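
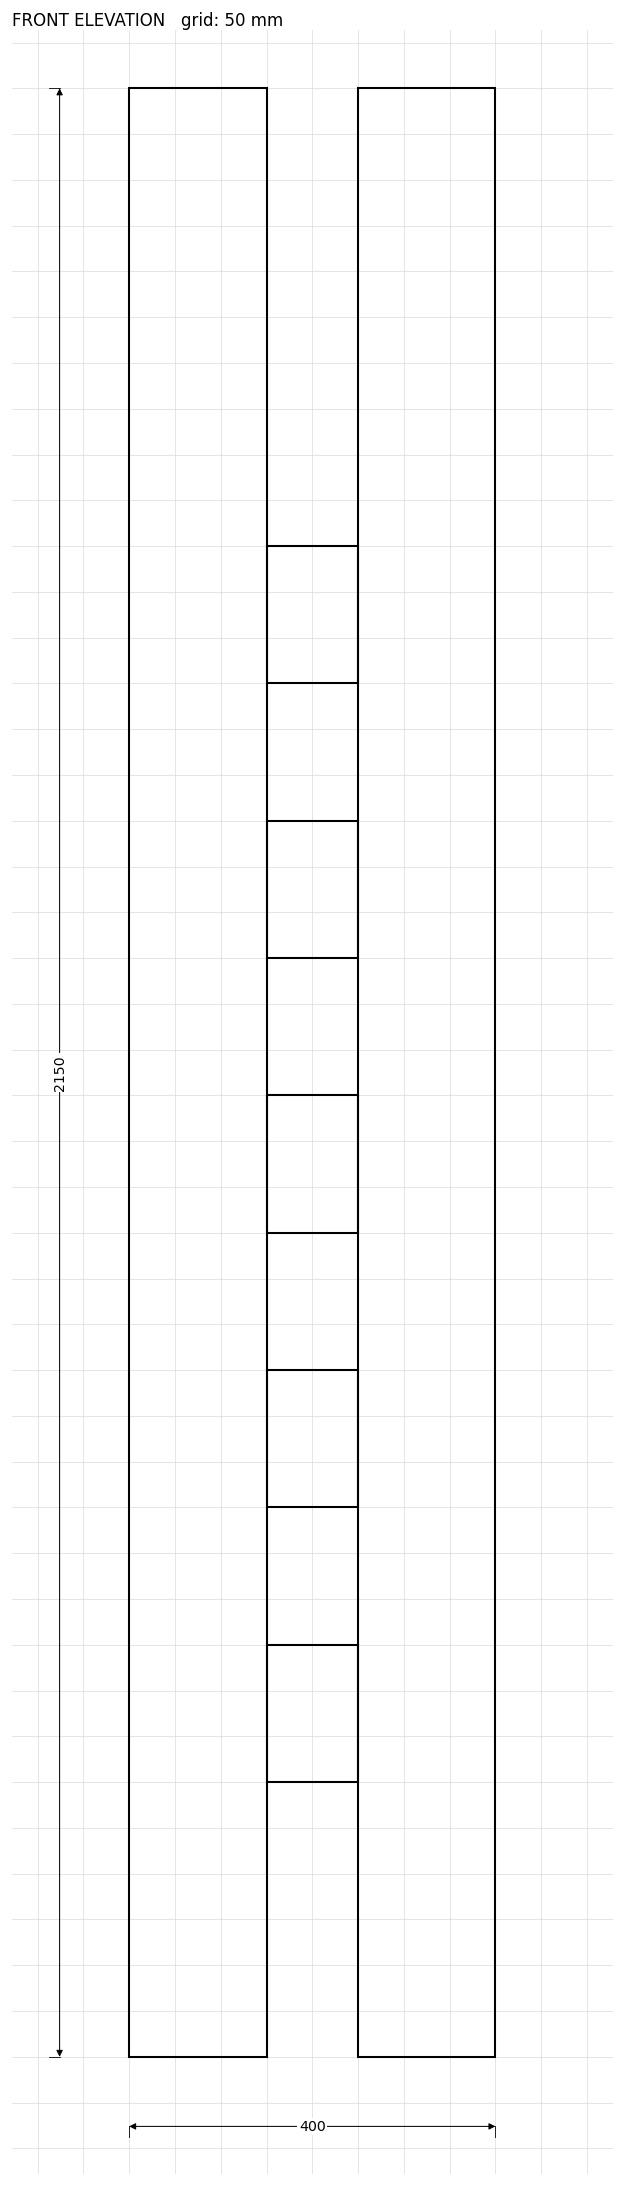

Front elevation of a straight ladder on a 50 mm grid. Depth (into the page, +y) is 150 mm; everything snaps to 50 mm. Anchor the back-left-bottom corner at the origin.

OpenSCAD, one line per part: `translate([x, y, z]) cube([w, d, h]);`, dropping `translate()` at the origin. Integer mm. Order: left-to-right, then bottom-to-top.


cube([150, 150, 2150]);
translate([150, 0, 300]) cube([100, 150, 150]);
translate([150, 0, 600]) cube([100, 150, 150]);
translate([150, 0, 900]) cube([100, 150, 150]);
translate([150, 0, 1200]) cube([100, 150, 150]);
translate([150, 0, 1500]) cube([100, 150, 150]);
translate([250, 0, 0]) cube([150, 150, 2150]);


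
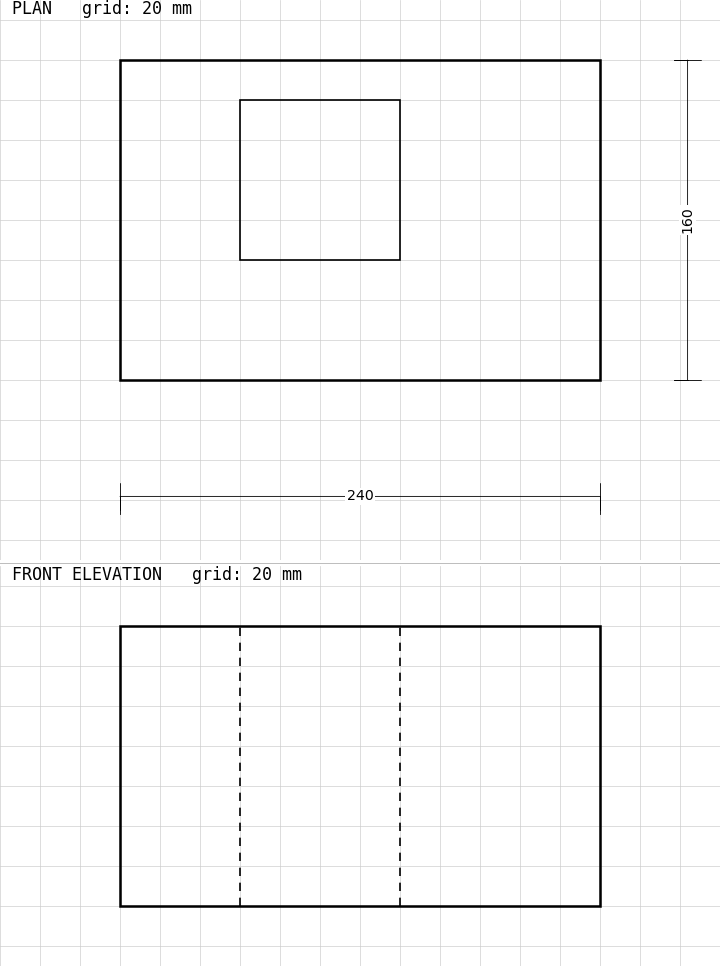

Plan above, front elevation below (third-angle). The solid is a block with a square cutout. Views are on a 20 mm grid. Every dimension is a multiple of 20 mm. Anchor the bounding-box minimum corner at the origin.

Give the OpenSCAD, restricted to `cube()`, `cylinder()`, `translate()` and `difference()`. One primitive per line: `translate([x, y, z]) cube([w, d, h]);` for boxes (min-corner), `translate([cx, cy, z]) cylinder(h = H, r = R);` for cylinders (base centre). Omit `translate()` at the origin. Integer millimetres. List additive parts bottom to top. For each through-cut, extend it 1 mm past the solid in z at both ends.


difference() {
  cube([240, 160, 140]);
  translate([60, 60, -1]) cube([80, 80, 142]);
}


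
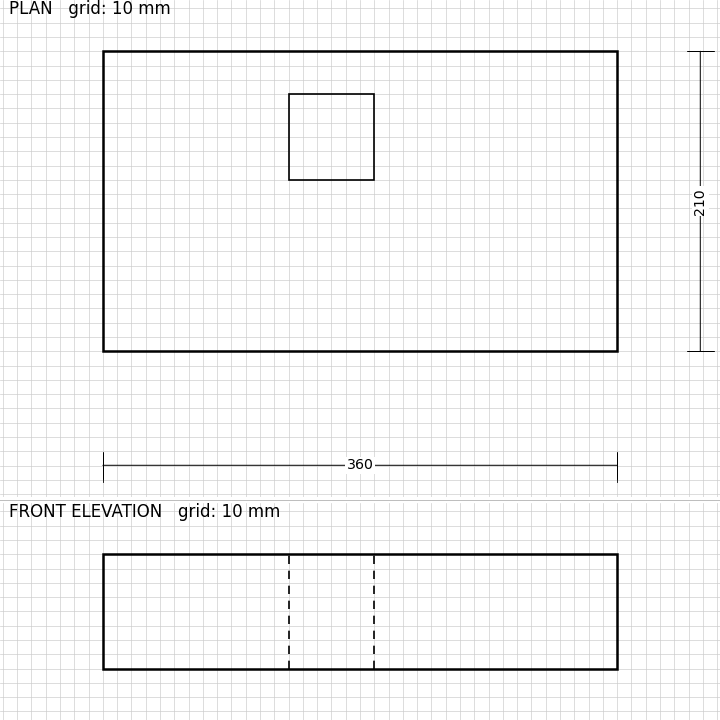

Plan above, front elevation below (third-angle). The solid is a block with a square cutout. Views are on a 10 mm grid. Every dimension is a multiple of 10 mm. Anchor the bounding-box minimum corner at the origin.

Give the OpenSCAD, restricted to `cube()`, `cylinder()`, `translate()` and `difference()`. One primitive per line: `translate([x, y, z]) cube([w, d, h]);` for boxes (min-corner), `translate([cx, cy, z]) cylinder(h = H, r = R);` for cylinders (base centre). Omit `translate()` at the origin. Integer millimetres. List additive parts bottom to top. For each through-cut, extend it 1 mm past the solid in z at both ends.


difference() {
  cube([360, 210, 80]);
  translate([130, 120, -1]) cube([60, 60, 82]);
}


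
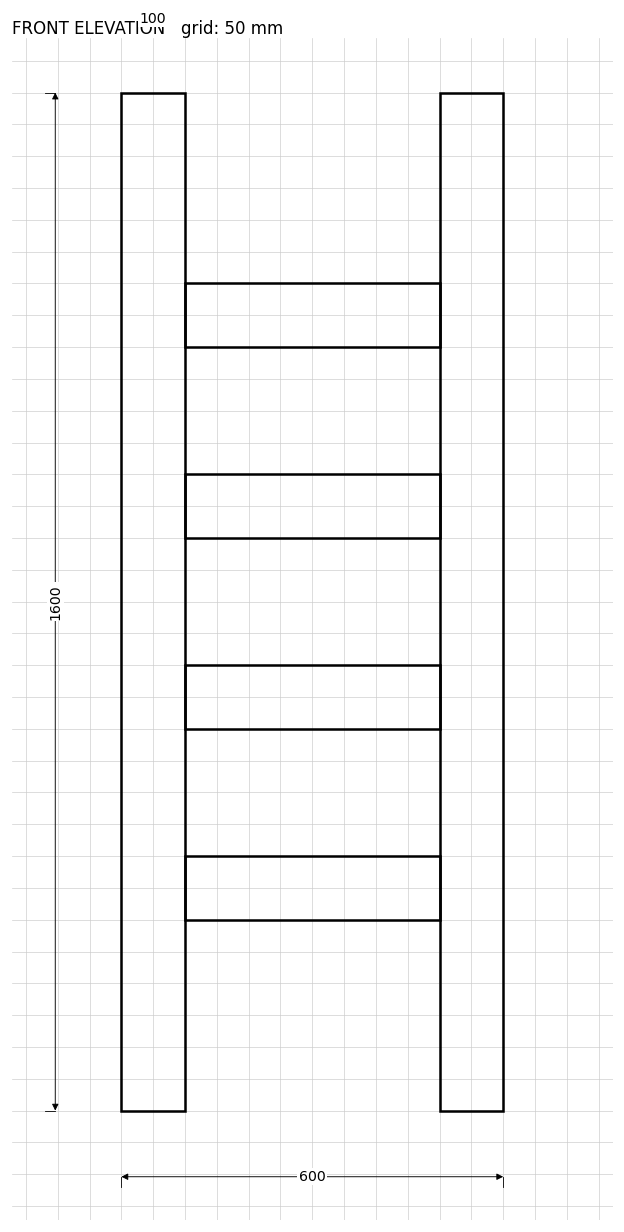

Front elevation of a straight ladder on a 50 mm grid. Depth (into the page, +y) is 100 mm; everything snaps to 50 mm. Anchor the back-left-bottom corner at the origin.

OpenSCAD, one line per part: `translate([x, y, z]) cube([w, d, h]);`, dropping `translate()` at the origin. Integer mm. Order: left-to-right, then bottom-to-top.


cube([100, 100, 1600]);
translate([100, 0, 300]) cube([400, 100, 100]);
translate([100, 0, 600]) cube([400, 100, 100]);
translate([100, 0, 900]) cube([400, 100, 100]);
translate([100, 0, 1200]) cube([400, 100, 100]);
translate([500, 0, 0]) cube([100, 100, 1600]);


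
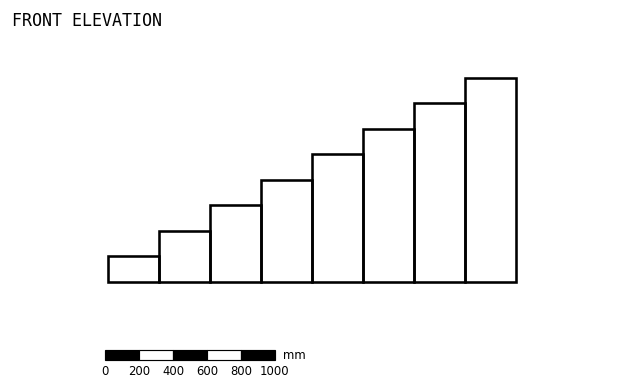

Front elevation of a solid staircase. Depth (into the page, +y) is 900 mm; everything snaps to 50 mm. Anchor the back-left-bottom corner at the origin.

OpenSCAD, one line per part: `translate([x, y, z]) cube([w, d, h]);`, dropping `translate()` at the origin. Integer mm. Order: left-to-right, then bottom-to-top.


cube([300, 900, 150]);
translate([300, 0, 0]) cube([300, 900, 300]);
translate([600, 0, 0]) cube([300, 900, 450]);
translate([900, 0, 0]) cube([300, 900, 600]);
translate([1200, 0, 0]) cube([300, 900, 750]);
translate([1500, 0, 0]) cube([300, 900, 900]);
translate([1800, 0, 0]) cube([300, 900, 1050]);
translate([2100, 0, 0]) cube([300, 900, 1200]);


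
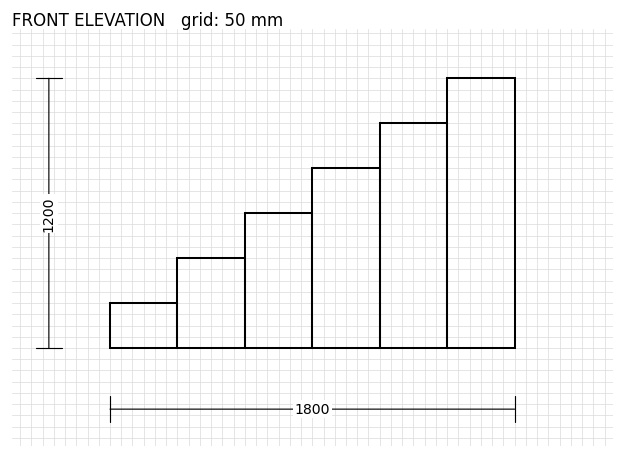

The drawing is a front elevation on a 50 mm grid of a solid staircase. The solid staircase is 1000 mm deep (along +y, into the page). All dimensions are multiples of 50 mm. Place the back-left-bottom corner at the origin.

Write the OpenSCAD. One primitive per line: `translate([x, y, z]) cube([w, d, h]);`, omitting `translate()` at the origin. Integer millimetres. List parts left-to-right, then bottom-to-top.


cube([300, 1000, 200]);
translate([300, 0, 0]) cube([300, 1000, 400]);
translate([600, 0, 0]) cube([300, 1000, 600]);
translate([900, 0, 0]) cube([300, 1000, 800]);
translate([1200, 0, 0]) cube([300, 1000, 1000]);
translate([1500, 0, 0]) cube([300, 1000, 1200]);


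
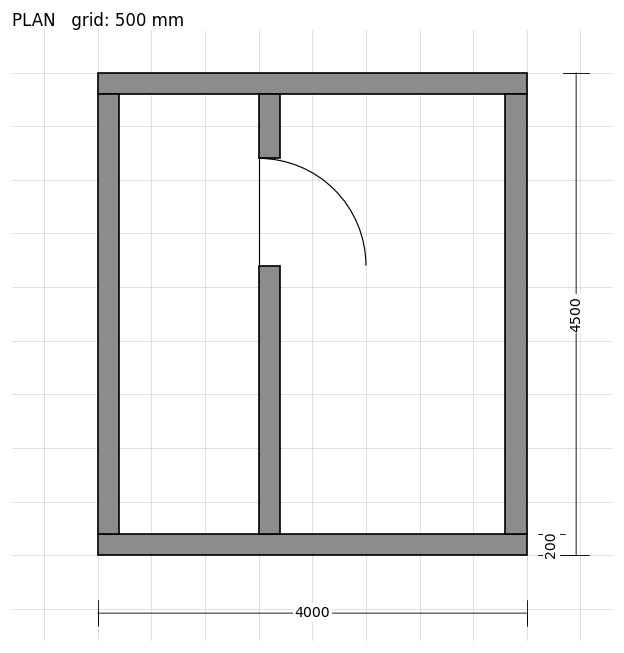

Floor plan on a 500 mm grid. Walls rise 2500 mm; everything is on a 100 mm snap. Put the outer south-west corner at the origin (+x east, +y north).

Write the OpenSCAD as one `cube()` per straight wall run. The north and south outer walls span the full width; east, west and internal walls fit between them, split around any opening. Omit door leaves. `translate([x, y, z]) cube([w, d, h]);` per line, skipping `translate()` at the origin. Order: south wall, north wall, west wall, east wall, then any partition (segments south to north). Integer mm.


cube([4000, 200, 2500]);
translate([0, 4300, 0]) cube([4000, 200, 2500]);
translate([0, 200, 0]) cube([200, 4100, 2500]);
translate([3800, 200, 0]) cube([200, 4100, 2500]);
translate([1500, 200, 0]) cube([200, 2500, 2500]);
translate([1500, 3700, 0]) cube([200, 600, 2500]);


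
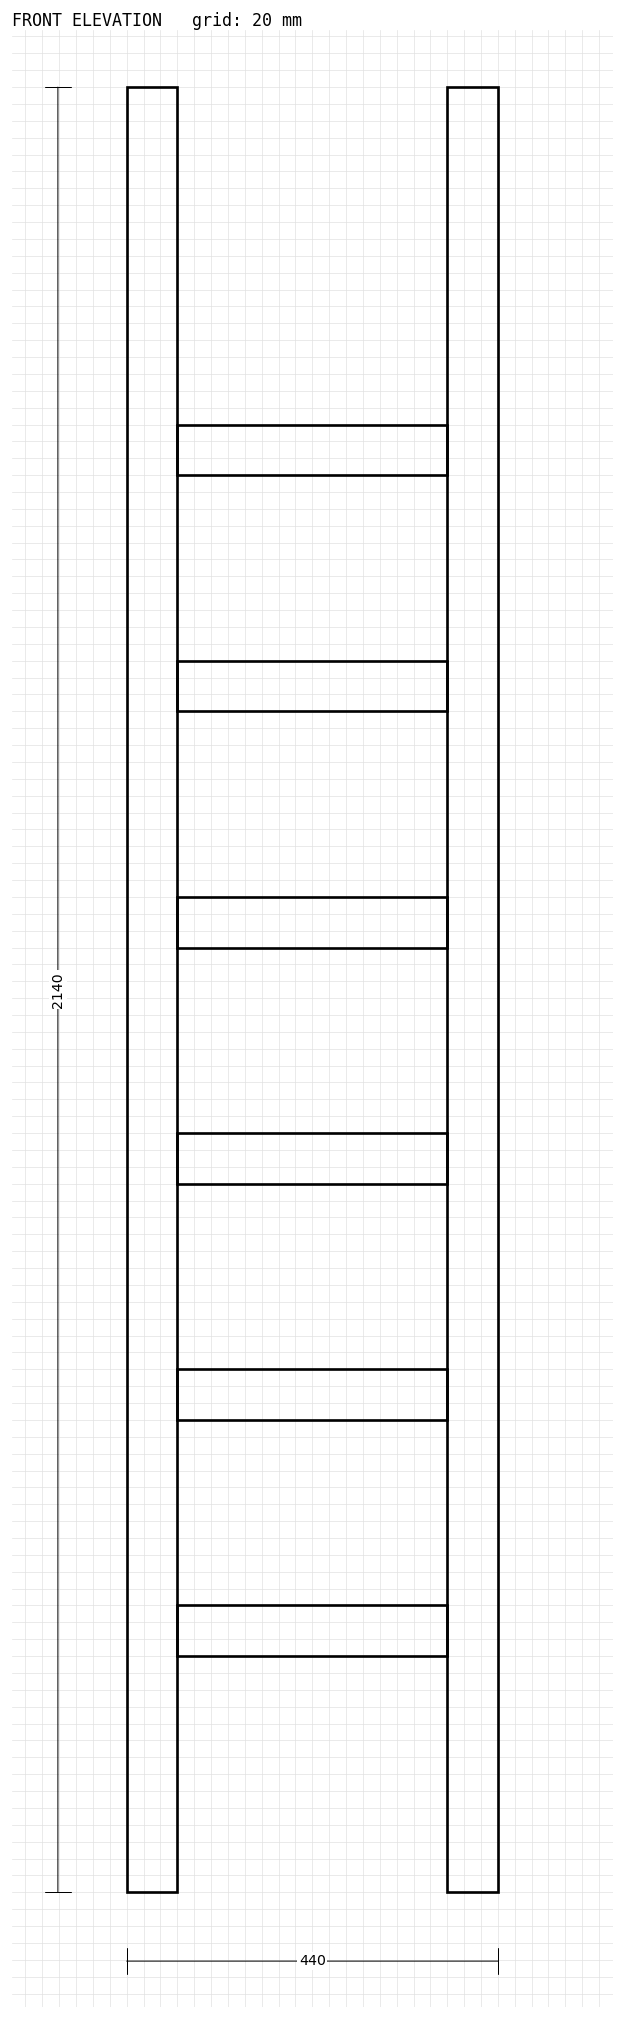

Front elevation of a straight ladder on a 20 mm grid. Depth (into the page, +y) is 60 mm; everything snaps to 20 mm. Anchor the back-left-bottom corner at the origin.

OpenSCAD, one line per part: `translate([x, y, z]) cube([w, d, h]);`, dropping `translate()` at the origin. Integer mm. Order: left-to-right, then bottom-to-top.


cube([60, 60, 2140]);
translate([60, 0, 280]) cube([320, 60, 60]);
translate([60, 0, 560]) cube([320, 60, 60]);
translate([60, 0, 840]) cube([320, 60, 60]);
translate([60, 0, 1120]) cube([320, 60, 60]);
translate([60, 0, 1400]) cube([320, 60, 60]);
translate([60, 0, 1680]) cube([320, 60, 60]);
translate([380, 0, 0]) cube([60, 60, 2140]);


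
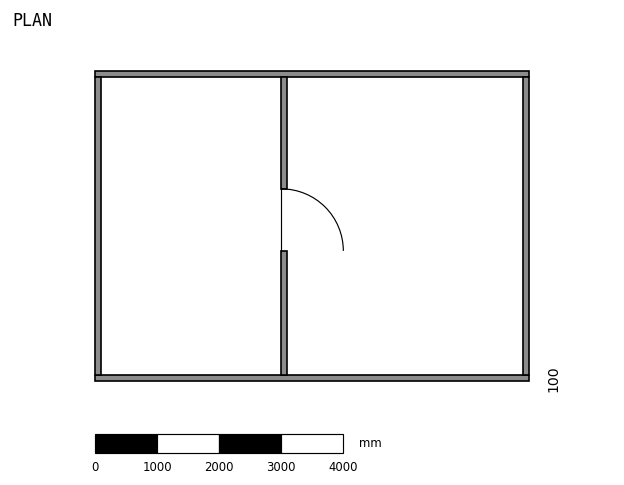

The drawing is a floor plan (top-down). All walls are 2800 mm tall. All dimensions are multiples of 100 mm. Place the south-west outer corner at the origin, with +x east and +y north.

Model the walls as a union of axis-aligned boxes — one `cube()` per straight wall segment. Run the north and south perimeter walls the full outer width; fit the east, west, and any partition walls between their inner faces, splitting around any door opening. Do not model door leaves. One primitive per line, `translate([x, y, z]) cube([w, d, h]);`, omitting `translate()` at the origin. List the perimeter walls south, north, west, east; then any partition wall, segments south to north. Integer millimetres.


cube([7000, 100, 2800]);
translate([0, 4900, 0]) cube([7000, 100, 2800]);
translate([0, 100, 0]) cube([100, 4800, 2800]);
translate([6900, 100, 0]) cube([100, 4800, 2800]);
translate([3000, 100, 0]) cube([100, 2000, 2800]);
translate([3000, 3100, 0]) cube([100, 1800, 2800]);


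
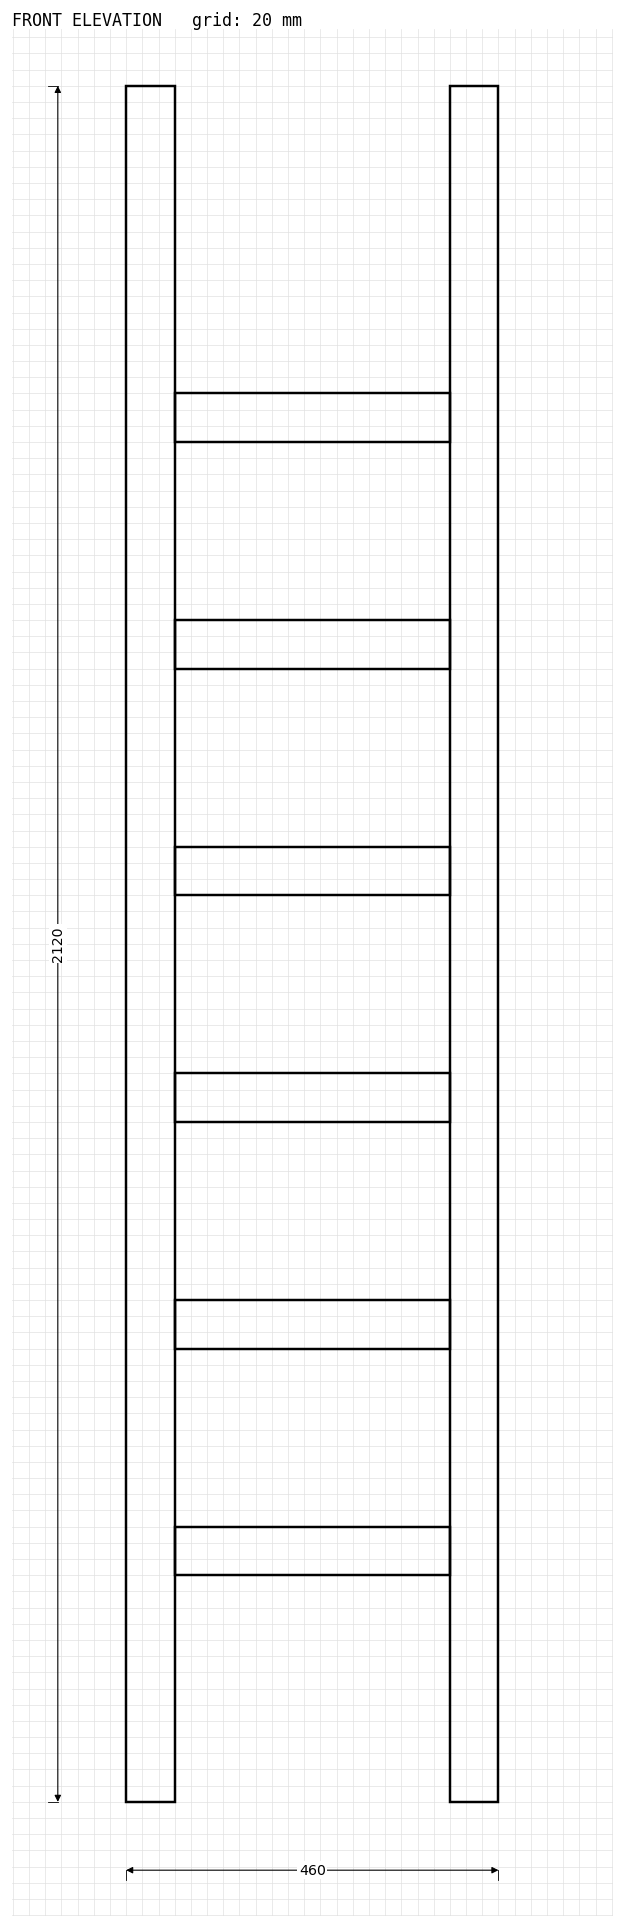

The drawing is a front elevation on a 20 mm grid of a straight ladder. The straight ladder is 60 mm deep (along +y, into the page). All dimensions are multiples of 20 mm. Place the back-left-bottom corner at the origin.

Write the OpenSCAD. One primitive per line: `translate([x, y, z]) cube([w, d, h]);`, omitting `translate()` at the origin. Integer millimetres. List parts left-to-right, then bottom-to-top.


cube([60, 60, 2120]);
translate([60, 0, 280]) cube([340, 60, 60]);
translate([60, 0, 560]) cube([340, 60, 60]);
translate([60, 0, 840]) cube([340, 60, 60]);
translate([60, 0, 1120]) cube([340, 60, 60]);
translate([60, 0, 1400]) cube([340, 60, 60]);
translate([60, 0, 1680]) cube([340, 60, 60]);
translate([400, 0, 0]) cube([60, 60, 2120]);


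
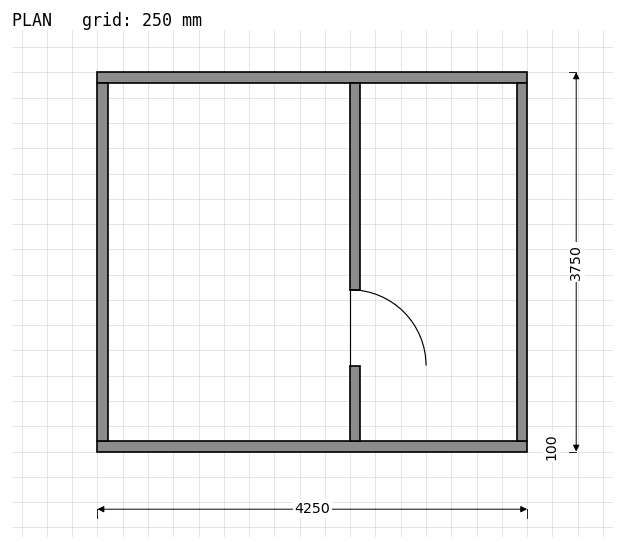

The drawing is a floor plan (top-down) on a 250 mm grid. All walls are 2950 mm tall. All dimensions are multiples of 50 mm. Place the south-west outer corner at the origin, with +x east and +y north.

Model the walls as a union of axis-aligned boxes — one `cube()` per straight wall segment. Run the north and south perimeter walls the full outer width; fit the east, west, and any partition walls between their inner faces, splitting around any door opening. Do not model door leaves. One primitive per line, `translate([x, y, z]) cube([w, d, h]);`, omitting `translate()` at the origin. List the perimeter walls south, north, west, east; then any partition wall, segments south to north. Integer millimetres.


cube([4250, 100, 2950]);
translate([0, 3650, 0]) cube([4250, 100, 2950]);
translate([0, 100, 0]) cube([100, 3550, 2950]);
translate([4150, 100, 0]) cube([100, 3550, 2950]);
translate([2500, 100, 0]) cube([100, 750, 2950]);
translate([2500, 1600, 0]) cube([100, 2050, 2950]);


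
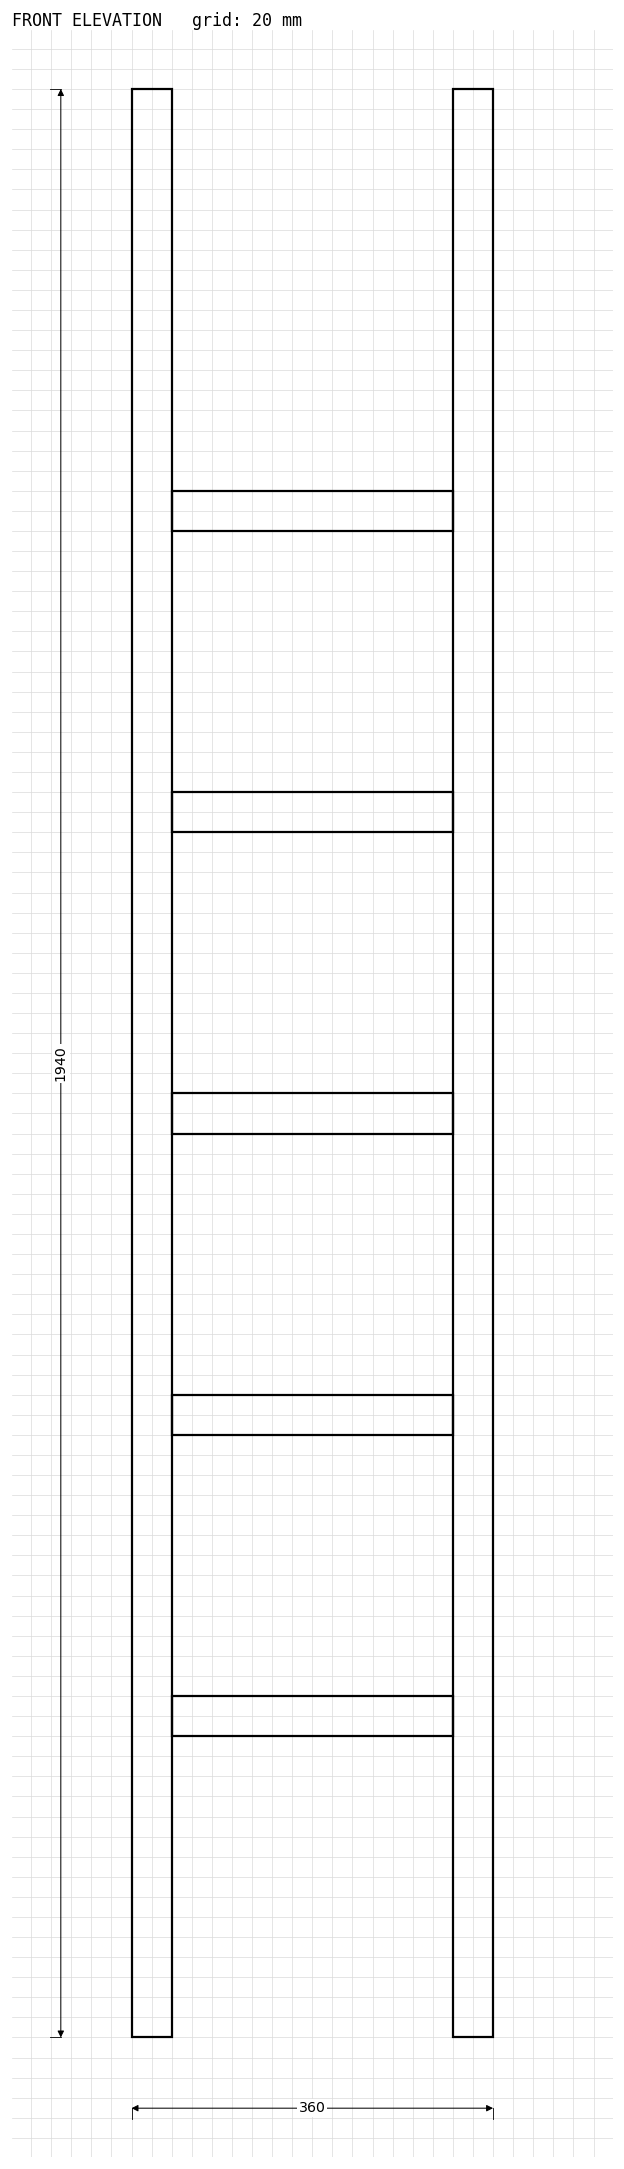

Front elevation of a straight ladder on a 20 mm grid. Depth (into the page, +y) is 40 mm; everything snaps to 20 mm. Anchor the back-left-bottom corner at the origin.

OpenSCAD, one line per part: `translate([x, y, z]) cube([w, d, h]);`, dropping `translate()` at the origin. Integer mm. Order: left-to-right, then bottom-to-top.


cube([40, 40, 1940]);
translate([40, 0, 300]) cube([280, 40, 40]);
translate([40, 0, 600]) cube([280, 40, 40]);
translate([40, 0, 900]) cube([280, 40, 40]);
translate([40, 0, 1200]) cube([280, 40, 40]);
translate([40, 0, 1500]) cube([280, 40, 40]);
translate([320, 0, 0]) cube([40, 40, 1940]);


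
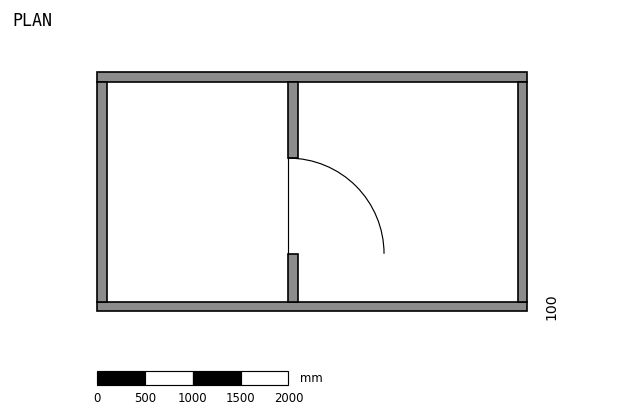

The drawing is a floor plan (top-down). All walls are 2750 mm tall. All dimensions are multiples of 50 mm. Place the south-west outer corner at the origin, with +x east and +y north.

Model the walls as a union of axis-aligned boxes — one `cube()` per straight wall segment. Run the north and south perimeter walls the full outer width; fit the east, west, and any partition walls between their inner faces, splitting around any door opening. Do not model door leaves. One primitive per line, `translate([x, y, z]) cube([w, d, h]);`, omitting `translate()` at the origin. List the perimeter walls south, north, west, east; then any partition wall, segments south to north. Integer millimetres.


cube([4500, 100, 2750]);
translate([0, 2400, 0]) cube([4500, 100, 2750]);
translate([0, 100, 0]) cube([100, 2300, 2750]);
translate([4400, 100, 0]) cube([100, 2300, 2750]);
translate([2000, 100, 0]) cube([100, 500, 2750]);
translate([2000, 1600, 0]) cube([100, 800, 2750]);


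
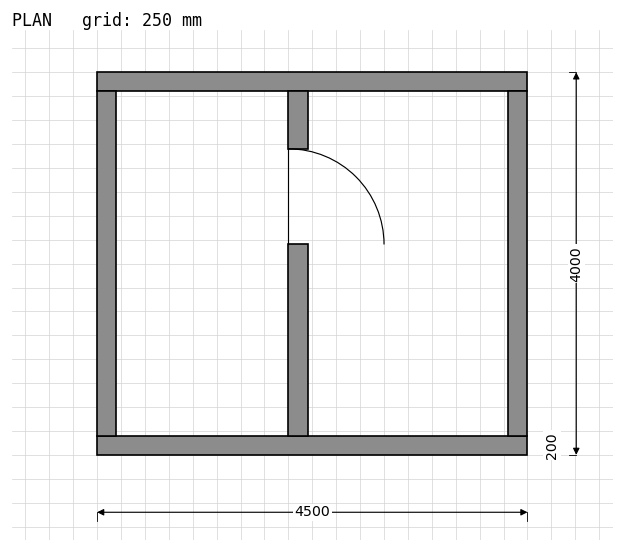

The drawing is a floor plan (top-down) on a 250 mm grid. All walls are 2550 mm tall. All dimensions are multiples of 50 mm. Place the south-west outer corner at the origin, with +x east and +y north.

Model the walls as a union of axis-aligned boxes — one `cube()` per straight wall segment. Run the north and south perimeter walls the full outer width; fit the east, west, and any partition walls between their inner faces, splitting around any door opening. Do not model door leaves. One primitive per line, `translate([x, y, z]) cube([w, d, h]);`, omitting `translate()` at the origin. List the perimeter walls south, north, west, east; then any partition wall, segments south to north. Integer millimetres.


cube([4500, 200, 2550]);
translate([0, 3800, 0]) cube([4500, 200, 2550]);
translate([0, 200, 0]) cube([200, 3600, 2550]);
translate([4300, 200, 0]) cube([200, 3600, 2550]);
translate([2000, 200, 0]) cube([200, 2000, 2550]);
translate([2000, 3200, 0]) cube([200, 600, 2550]);


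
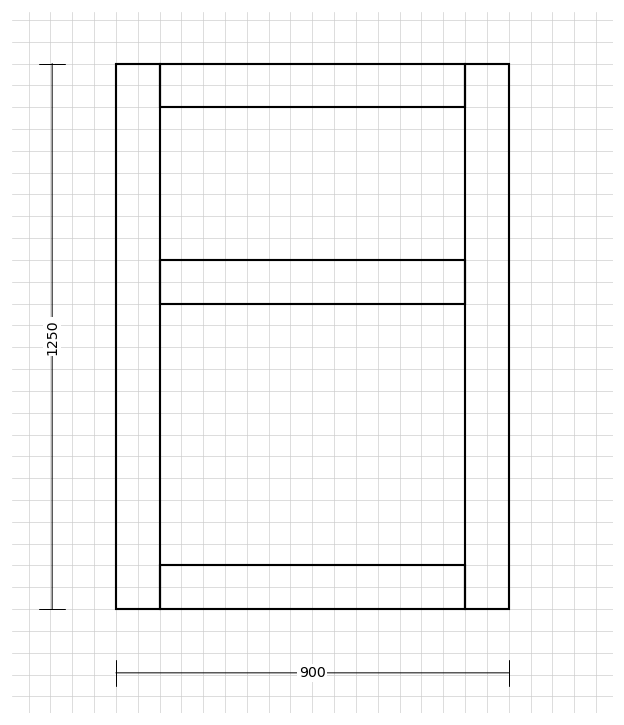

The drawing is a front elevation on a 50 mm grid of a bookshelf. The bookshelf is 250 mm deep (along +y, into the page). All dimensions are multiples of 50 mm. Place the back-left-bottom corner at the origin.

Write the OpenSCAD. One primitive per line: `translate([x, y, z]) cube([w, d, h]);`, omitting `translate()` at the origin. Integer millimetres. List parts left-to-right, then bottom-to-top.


cube([100, 250, 1250]);
translate([100, 0, 0]) cube([700, 250, 100]);
translate([100, 0, 700]) cube([700, 250, 100]);
translate([100, 0, 1150]) cube([700, 250, 100]);
translate([800, 0, 0]) cube([100, 250, 1250]);


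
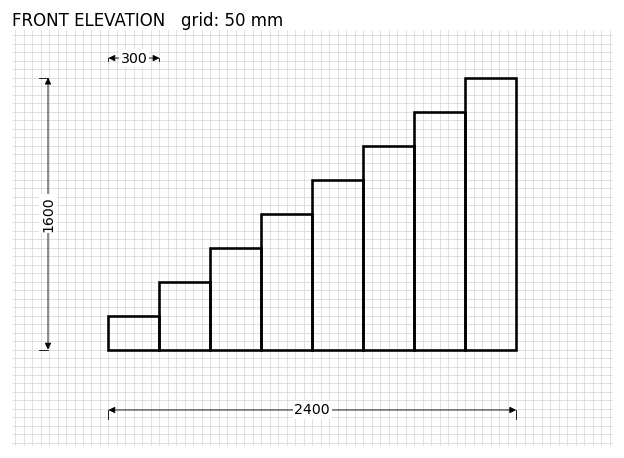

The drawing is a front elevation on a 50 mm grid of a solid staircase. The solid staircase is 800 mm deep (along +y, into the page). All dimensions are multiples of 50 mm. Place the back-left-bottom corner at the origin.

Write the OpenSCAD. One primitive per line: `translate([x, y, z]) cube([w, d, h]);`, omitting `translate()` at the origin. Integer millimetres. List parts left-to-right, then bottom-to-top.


cube([300, 800, 200]);
translate([300, 0, 0]) cube([300, 800, 400]);
translate([600, 0, 0]) cube([300, 800, 600]);
translate([900, 0, 0]) cube([300, 800, 800]);
translate([1200, 0, 0]) cube([300, 800, 1000]);
translate([1500, 0, 0]) cube([300, 800, 1200]);
translate([1800, 0, 0]) cube([300, 800, 1400]);
translate([2100, 0, 0]) cube([300, 800, 1600]);


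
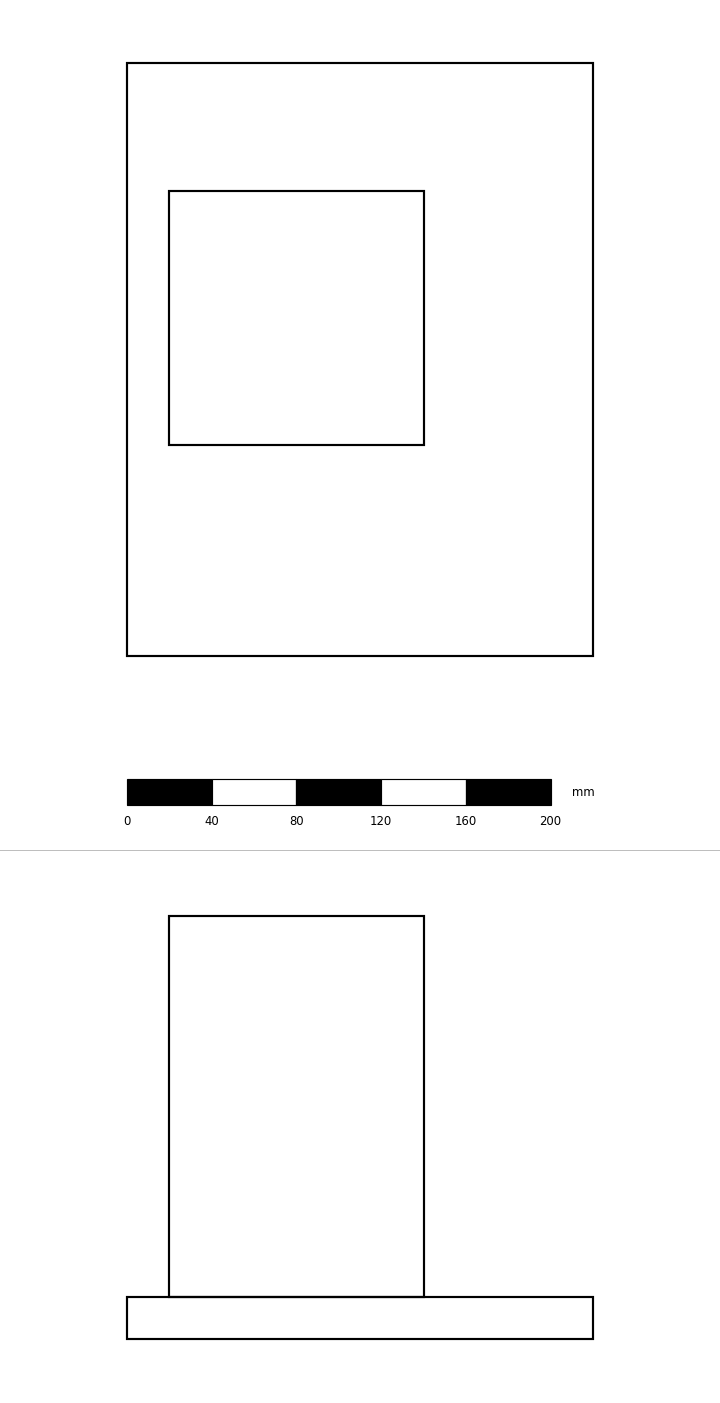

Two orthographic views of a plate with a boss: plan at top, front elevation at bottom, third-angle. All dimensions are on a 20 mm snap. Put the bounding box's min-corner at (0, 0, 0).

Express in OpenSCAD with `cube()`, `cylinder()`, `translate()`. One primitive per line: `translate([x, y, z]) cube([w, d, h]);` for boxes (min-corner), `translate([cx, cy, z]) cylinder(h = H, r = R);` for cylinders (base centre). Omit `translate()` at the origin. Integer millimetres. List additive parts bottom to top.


cube([220, 280, 20]);
translate([20, 100, 20]) cube([120, 120, 180]);


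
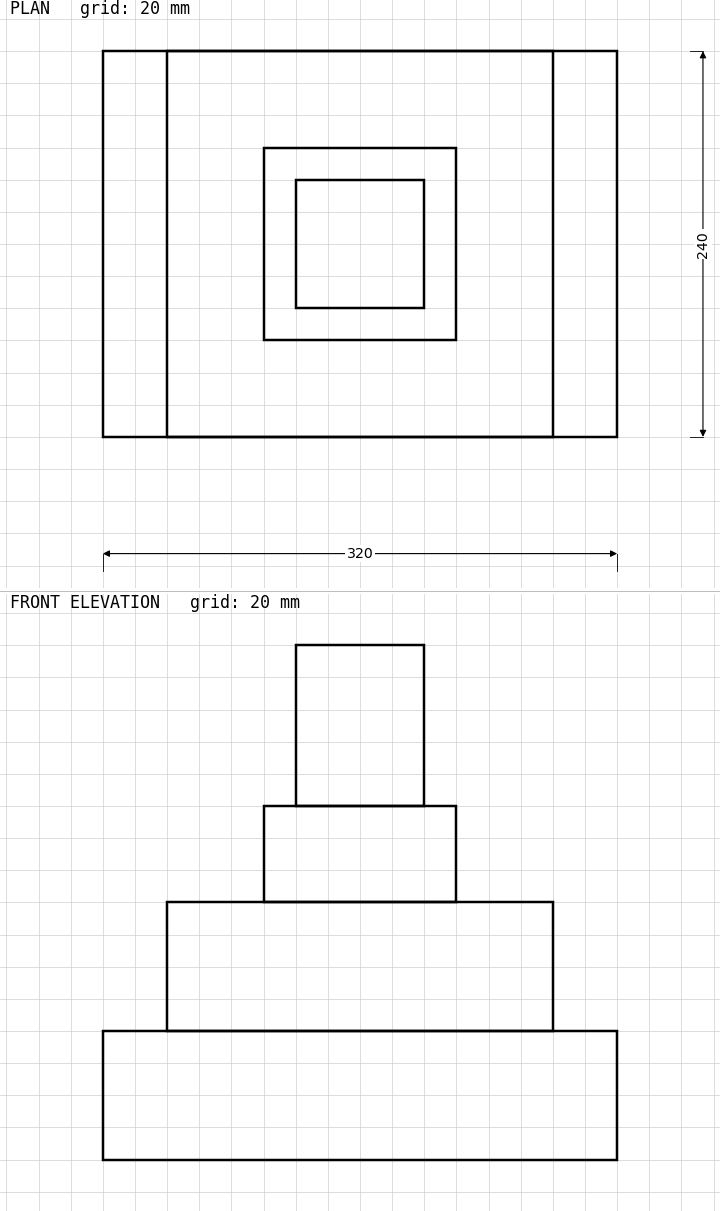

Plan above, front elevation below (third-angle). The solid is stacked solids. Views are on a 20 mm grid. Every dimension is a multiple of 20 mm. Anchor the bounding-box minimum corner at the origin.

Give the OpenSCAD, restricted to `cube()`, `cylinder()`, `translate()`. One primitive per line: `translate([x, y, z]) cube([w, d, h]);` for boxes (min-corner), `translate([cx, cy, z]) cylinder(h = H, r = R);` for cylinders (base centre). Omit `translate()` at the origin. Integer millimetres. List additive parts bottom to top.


cube([320, 240, 80]);
translate([40, 0, 80]) cube([240, 240, 80]);
translate([100, 60, 160]) cube([120, 120, 60]);
translate([120, 80, 220]) cube([80, 80, 100]);


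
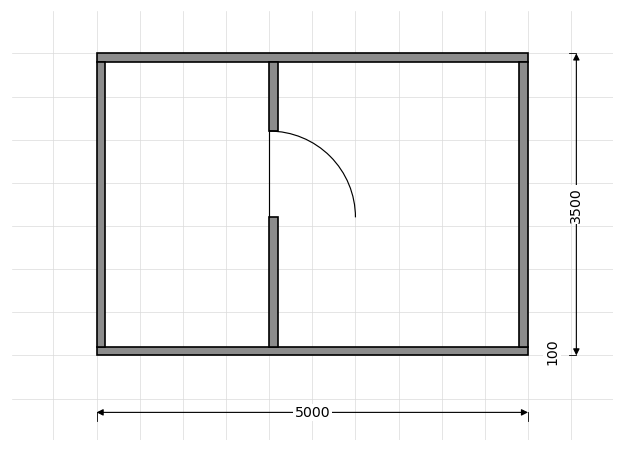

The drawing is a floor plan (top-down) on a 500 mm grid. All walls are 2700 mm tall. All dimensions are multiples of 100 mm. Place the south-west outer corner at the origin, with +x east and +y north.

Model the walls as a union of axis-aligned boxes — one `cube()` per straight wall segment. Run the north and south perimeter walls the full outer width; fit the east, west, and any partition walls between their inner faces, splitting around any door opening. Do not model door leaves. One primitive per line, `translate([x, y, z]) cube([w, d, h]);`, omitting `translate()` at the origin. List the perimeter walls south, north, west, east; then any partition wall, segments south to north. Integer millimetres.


cube([5000, 100, 2700]);
translate([0, 3400, 0]) cube([5000, 100, 2700]);
translate([0, 100, 0]) cube([100, 3300, 2700]);
translate([4900, 100, 0]) cube([100, 3300, 2700]);
translate([2000, 100, 0]) cube([100, 1500, 2700]);
translate([2000, 2600, 0]) cube([100, 800, 2700]);


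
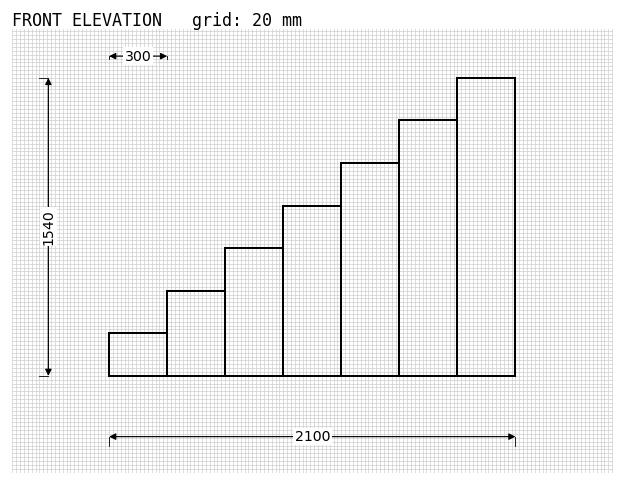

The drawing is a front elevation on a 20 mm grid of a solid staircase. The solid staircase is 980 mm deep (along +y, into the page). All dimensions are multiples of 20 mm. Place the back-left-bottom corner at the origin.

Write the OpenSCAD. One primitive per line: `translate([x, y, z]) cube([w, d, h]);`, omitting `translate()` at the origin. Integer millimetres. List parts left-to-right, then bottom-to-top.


cube([300, 980, 220]);
translate([300, 0, 0]) cube([300, 980, 440]);
translate([600, 0, 0]) cube([300, 980, 660]);
translate([900, 0, 0]) cube([300, 980, 880]);
translate([1200, 0, 0]) cube([300, 980, 1100]);
translate([1500, 0, 0]) cube([300, 980, 1320]);
translate([1800, 0, 0]) cube([300, 980, 1540]);


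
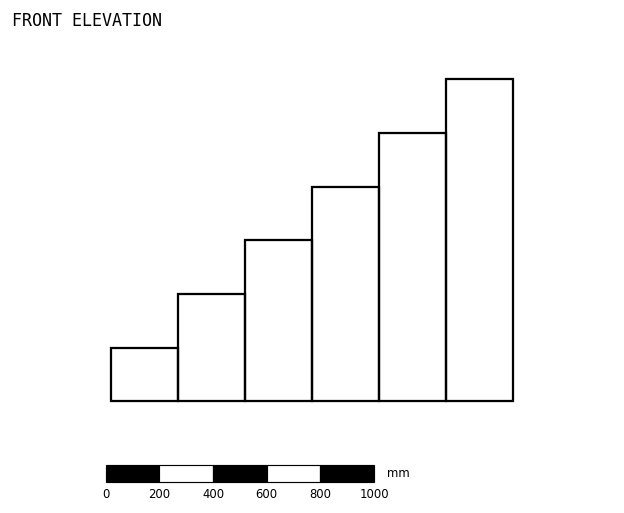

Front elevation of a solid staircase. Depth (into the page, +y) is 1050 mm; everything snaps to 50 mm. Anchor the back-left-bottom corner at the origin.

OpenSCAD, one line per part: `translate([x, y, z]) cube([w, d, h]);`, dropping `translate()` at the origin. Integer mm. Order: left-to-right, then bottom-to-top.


cube([250, 1050, 200]);
translate([250, 0, 0]) cube([250, 1050, 400]);
translate([500, 0, 0]) cube([250, 1050, 600]);
translate([750, 0, 0]) cube([250, 1050, 800]);
translate([1000, 0, 0]) cube([250, 1050, 1000]);
translate([1250, 0, 0]) cube([250, 1050, 1200]);


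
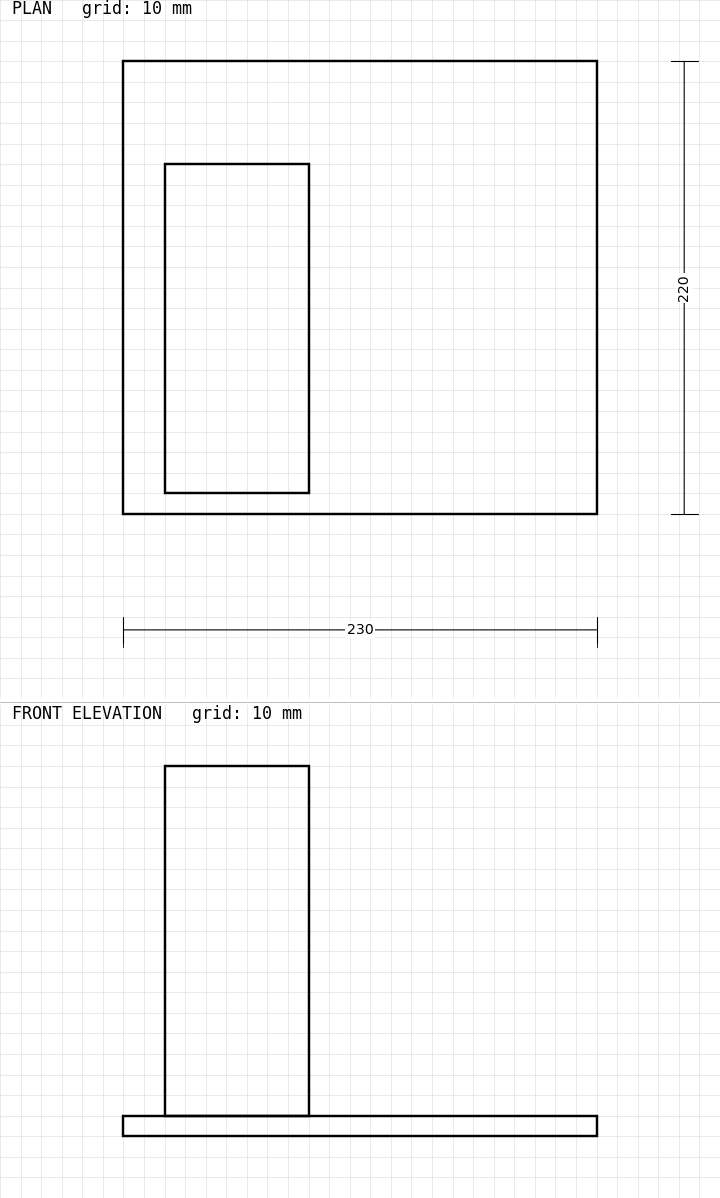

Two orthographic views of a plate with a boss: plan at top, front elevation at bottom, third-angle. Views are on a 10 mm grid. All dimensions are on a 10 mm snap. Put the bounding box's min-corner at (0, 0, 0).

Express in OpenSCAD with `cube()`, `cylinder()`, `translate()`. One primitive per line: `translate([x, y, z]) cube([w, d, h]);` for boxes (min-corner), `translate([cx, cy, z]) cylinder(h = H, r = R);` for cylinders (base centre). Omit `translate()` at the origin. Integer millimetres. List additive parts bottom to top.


cube([230, 220, 10]);
translate([20, 10, 10]) cube([70, 160, 170]);


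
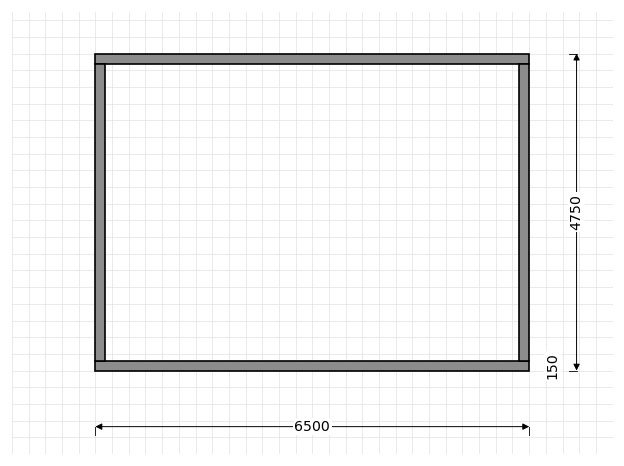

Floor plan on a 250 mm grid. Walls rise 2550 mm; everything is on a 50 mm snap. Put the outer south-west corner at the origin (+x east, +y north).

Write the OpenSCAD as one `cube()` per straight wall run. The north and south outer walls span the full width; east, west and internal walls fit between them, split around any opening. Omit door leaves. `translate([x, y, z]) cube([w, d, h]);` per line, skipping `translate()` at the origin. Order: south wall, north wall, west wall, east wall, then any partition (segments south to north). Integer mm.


cube([6500, 150, 2550]);
translate([0, 4600, 0]) cube([6500, 150, 2550]);
translate([0, 150, 0]) cube([150, 4450, 2550]);
translate([6350, 150, 0]) cube([150, 4450, 2550]);


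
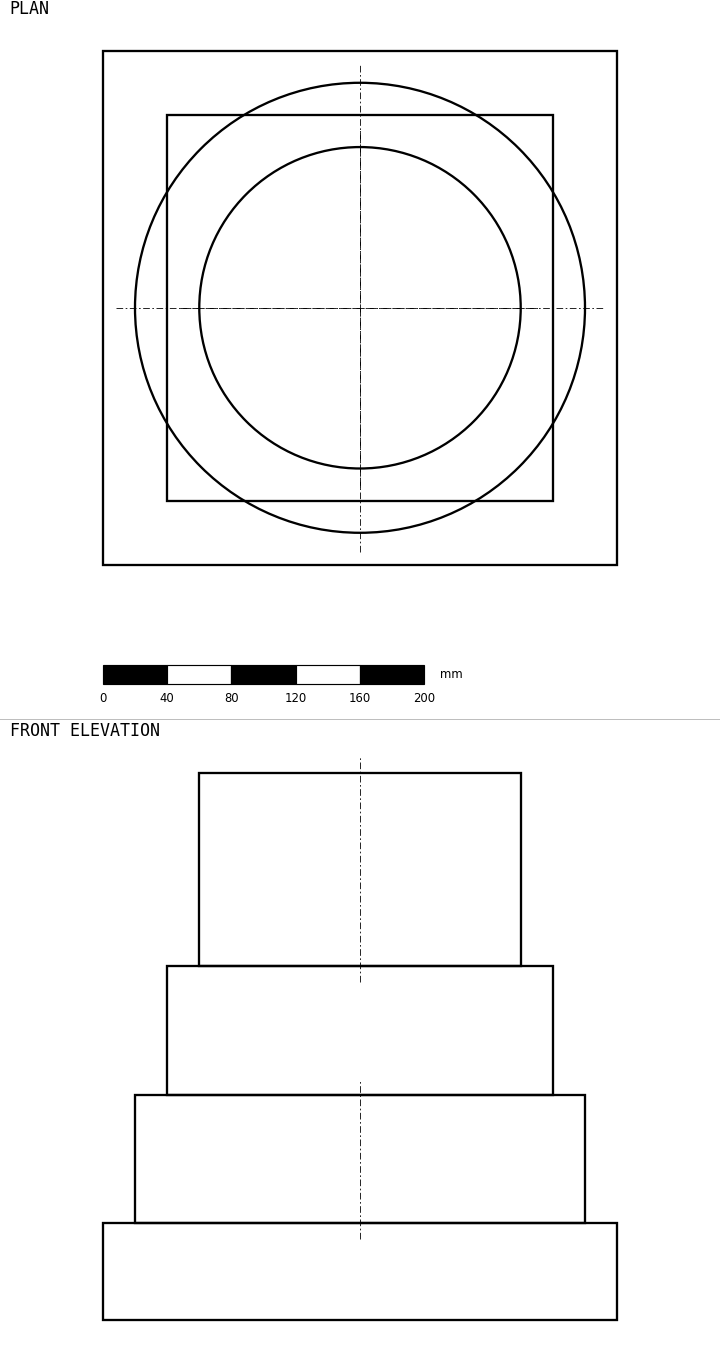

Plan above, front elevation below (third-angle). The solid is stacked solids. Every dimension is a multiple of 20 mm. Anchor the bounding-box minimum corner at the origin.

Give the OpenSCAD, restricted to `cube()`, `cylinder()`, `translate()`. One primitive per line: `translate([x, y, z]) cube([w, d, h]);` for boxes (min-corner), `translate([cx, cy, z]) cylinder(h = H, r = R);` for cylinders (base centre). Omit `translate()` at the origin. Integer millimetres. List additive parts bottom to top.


cube([320, 320, 60]);
translate([160, 160, 60]) cylinder(h = 80, r = 140);
translate([40, 40, 140]) cube([240, 240, 80]);
translate([160, 160, 220]) cylinder(h = 120, r = 100);


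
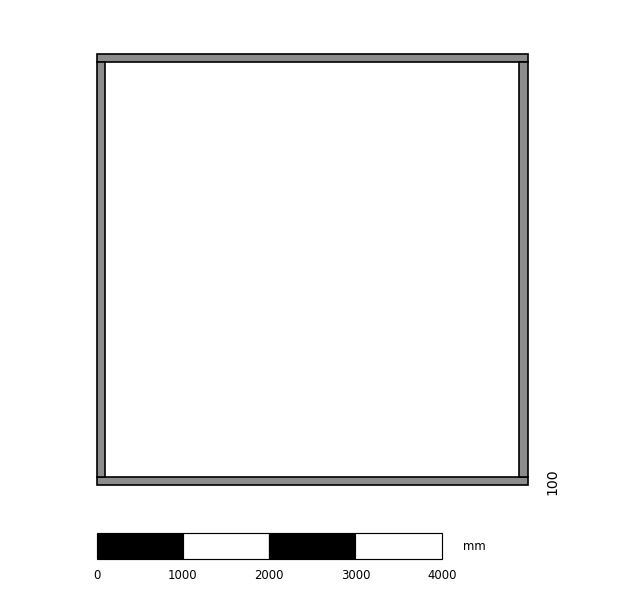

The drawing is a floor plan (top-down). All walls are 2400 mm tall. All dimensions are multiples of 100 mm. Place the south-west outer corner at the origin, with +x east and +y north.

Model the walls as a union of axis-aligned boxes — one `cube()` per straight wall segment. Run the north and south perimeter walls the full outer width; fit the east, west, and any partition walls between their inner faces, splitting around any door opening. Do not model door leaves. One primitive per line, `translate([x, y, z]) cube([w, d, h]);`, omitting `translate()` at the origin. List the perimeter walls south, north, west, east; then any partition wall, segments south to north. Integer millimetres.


cube([5000, 100, 2400]);
translate([0, 4900, 0]) cube([5000, 100, 2400]);
translate([0, 100, 0]) cube([100, 4800, 2400]);
translate([4900, 100, 0]) cube([100, 4800, 2400]);


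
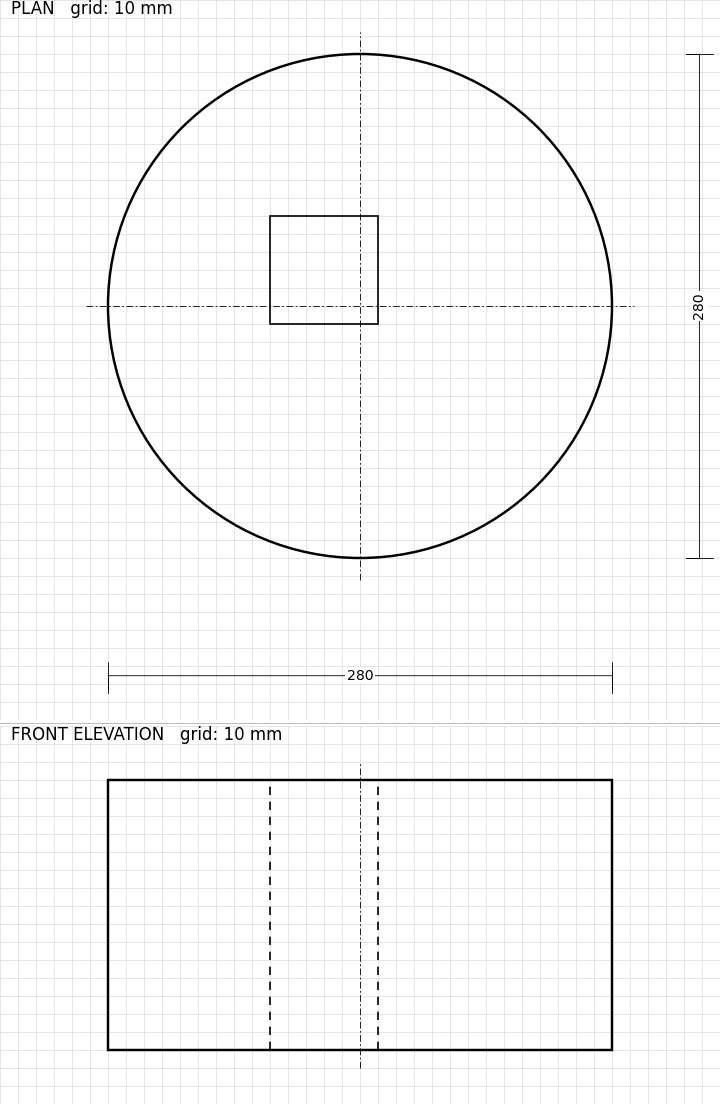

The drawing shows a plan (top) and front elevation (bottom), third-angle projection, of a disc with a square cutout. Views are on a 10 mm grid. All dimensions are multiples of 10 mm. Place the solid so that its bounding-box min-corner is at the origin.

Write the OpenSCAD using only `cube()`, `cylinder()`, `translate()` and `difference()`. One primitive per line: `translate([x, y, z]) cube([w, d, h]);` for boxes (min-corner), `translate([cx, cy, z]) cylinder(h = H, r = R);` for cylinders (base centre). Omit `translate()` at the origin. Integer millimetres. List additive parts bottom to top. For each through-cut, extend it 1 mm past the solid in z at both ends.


difference() {
  translate([140, 140, 0]) cylinder(h = 150, r = 140);
  translate([90, 130, -1]) cube([60, 60, 152]);
}


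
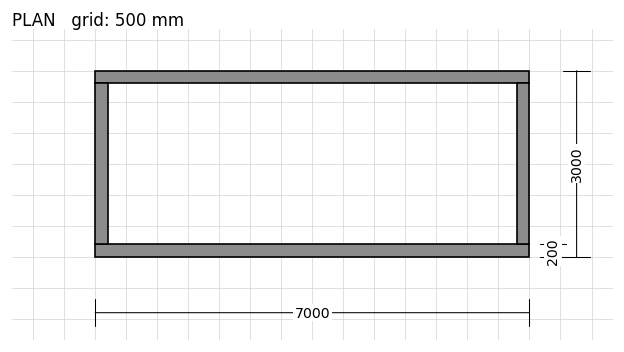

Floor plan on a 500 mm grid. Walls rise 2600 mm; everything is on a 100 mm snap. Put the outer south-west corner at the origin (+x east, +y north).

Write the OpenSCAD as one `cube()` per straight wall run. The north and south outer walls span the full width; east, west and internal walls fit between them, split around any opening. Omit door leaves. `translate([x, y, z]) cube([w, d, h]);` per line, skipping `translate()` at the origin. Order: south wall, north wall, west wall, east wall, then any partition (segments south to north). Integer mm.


cube([7000, 200, 2600]);
translate([0, 2800, 0]) cube([7000, 200, 2600]);
translate([0, 200, 0]) cube([200, 2600, 2600]);
translate([6800, 200, 0]) cube([200, 2600, 2600]);


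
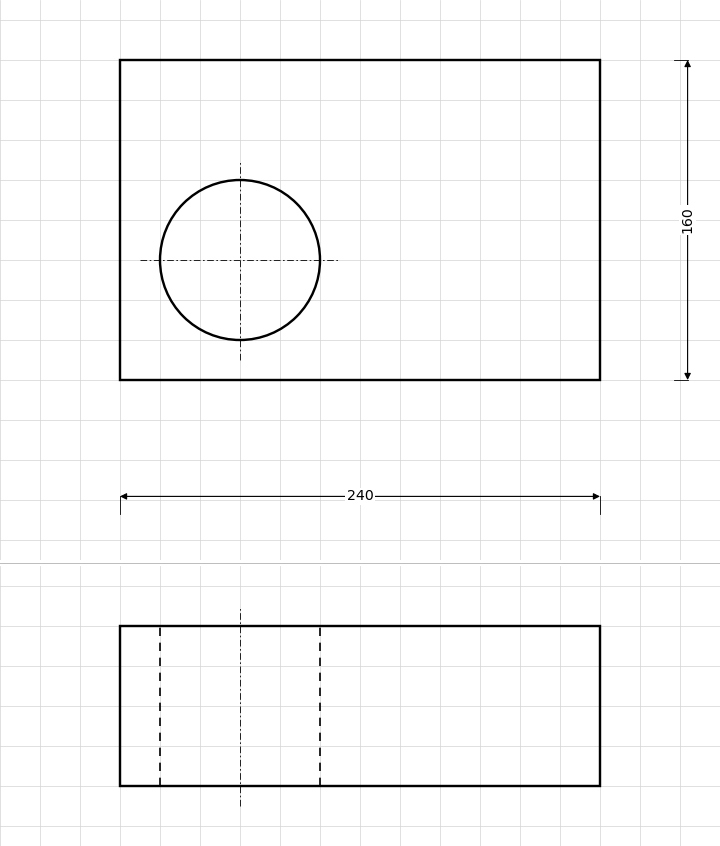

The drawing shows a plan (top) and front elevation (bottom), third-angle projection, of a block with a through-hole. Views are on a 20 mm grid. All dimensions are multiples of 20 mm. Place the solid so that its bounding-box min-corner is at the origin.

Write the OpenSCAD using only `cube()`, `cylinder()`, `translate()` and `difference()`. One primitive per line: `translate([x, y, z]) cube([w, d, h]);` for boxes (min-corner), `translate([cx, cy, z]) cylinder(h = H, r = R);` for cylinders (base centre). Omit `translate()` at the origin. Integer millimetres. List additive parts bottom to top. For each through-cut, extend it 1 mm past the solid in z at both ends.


difference() {
  cube([240, 160, 80]);
  translate([60, 60, -1]) cylinder(h = 82, r = 40);
}


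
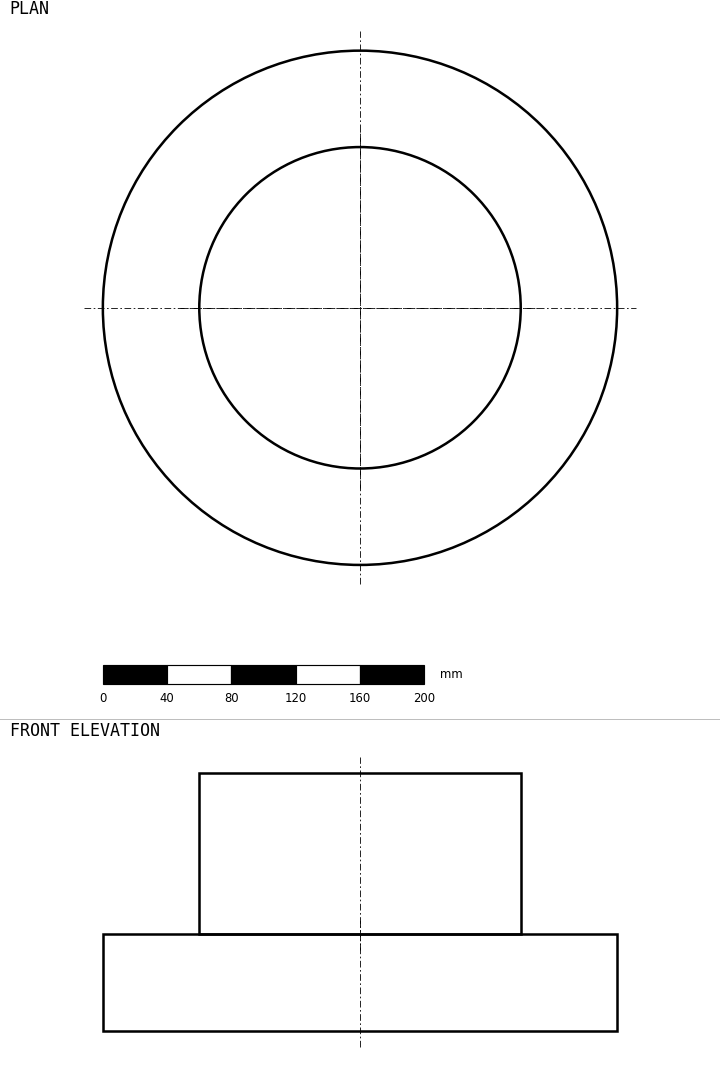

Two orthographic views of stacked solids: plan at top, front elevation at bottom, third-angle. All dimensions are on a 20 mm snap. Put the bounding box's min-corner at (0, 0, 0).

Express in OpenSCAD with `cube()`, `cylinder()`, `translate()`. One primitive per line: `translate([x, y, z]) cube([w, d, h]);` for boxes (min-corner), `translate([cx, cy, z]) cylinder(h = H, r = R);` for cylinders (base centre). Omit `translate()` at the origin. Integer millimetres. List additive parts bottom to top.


translate([160, 160, 0]) cylinder(h = 60, r = 160);
translate([160, 160, 60]) cylinder(h = 100, r = 100);


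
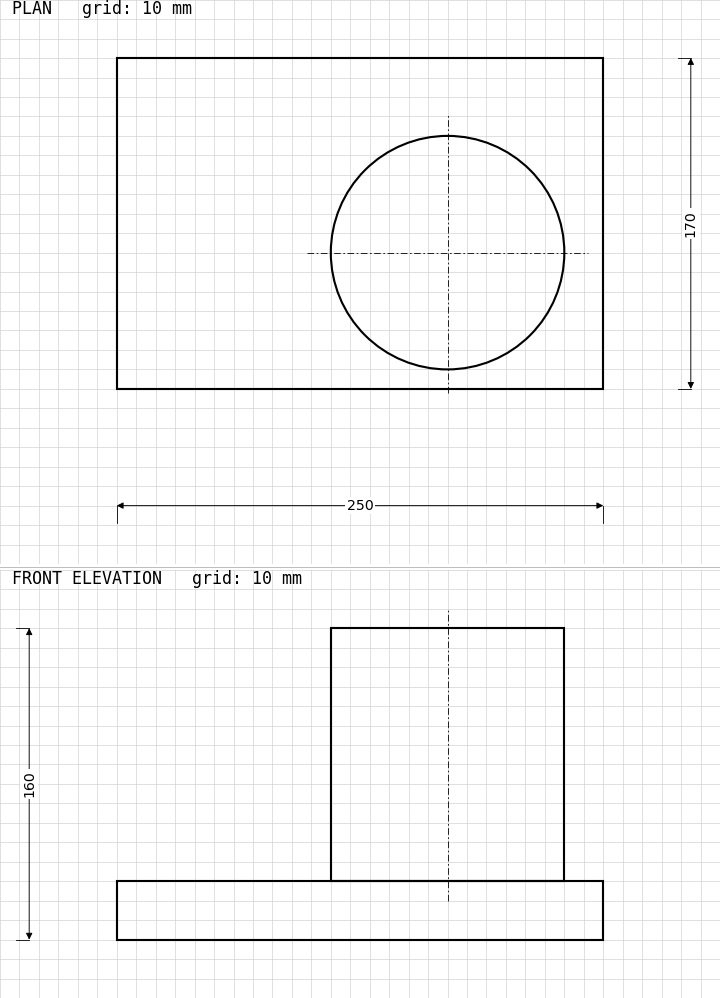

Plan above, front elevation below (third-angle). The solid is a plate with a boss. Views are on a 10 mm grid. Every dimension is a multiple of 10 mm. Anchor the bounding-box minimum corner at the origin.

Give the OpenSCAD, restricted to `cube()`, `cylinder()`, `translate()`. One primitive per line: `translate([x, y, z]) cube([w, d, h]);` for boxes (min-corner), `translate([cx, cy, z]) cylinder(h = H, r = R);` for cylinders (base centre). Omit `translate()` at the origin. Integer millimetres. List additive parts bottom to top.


cube([250, 170, 30]);
translate([170, 70, 30]) cylinder(h = 130, r = 60);


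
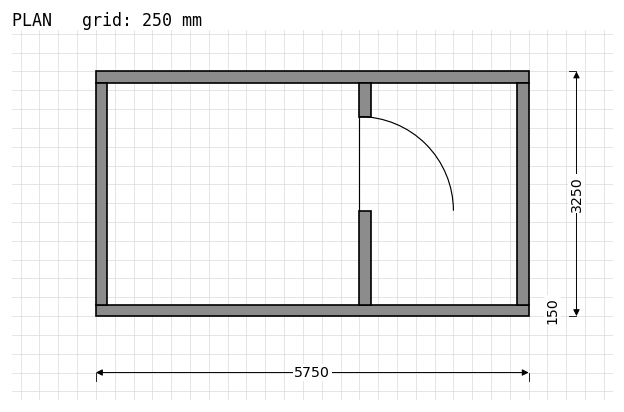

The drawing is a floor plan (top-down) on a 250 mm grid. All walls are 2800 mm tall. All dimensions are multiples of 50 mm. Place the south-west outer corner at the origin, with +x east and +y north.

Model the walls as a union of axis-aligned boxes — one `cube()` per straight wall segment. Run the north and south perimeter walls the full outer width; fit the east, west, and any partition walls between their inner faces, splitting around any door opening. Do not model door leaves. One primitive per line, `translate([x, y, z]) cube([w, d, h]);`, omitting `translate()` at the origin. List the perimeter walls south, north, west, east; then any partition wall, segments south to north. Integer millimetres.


cube([5750, 150, 2800]);
translate([0, 3100, 0]) cube([5750, 150, 2800]);
translate([0, 150, 0]) cube([150, 2950, 2800]);
translate([5600, 150, 0]) cube([150, 2950, 2800]);
translate([3500, 150, 0]) cube([150, 1250, 2800]);
translate([3500, 2650, 0]) cube([150, 450, 2800]);


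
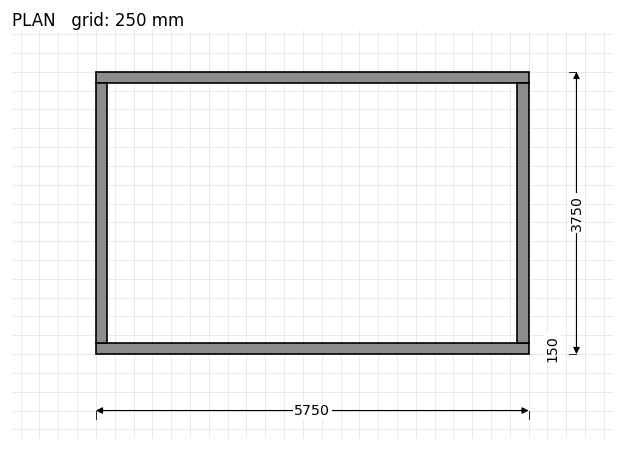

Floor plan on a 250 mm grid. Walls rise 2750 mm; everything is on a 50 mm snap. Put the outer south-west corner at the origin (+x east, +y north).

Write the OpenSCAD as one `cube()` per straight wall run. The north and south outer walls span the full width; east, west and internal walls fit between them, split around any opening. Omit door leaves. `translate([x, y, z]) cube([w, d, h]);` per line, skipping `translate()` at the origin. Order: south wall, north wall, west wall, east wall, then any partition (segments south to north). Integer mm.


cube([5750, 150, 2750]);
translate([0, 3600, 0]) cube([5750, 150, 2750]);
translate([0, 150, 0]) cube([150, 3450, 2750]);
translate([5600, 150, 0]) cube([150, 3450, 2750]);


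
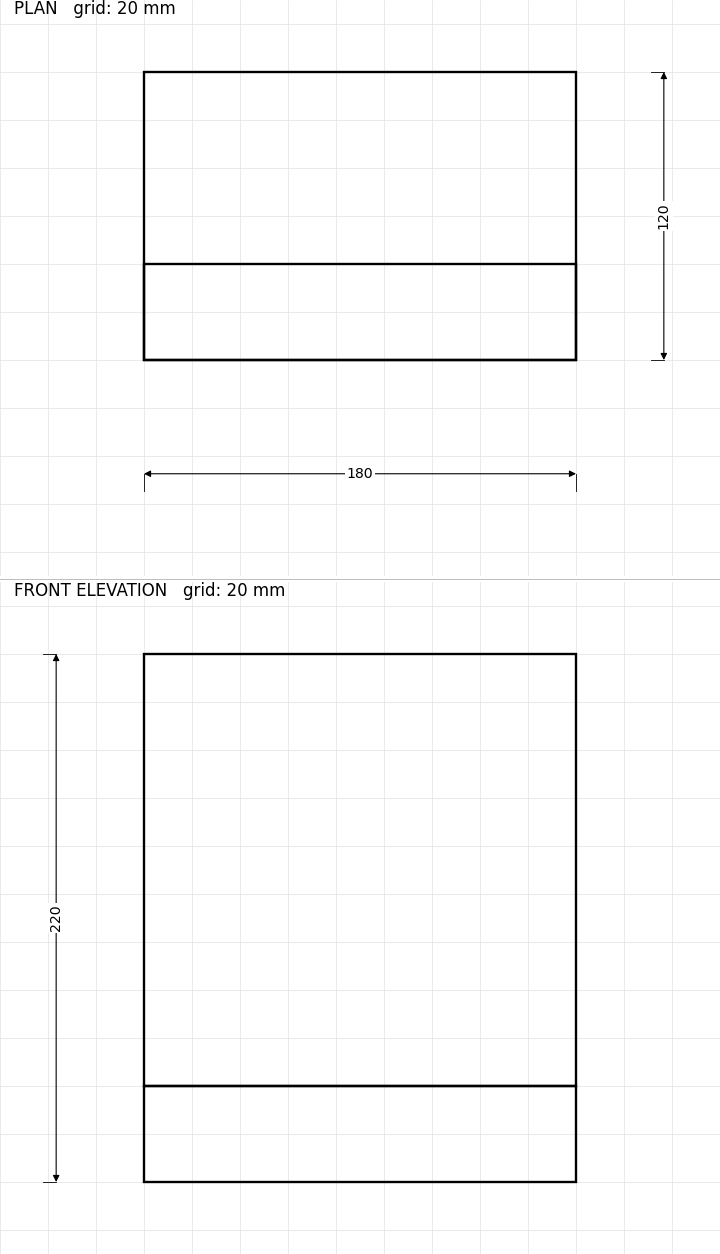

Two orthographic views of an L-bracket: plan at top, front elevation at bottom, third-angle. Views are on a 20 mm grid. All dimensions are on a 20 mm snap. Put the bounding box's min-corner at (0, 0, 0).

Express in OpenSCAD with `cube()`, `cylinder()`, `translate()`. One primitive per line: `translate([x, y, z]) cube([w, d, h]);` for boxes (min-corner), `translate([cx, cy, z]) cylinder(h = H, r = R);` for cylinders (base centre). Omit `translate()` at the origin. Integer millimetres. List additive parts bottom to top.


cube([180, 120, 40]);
translate([0, 0, 40]) cube([180, 40, 180]);


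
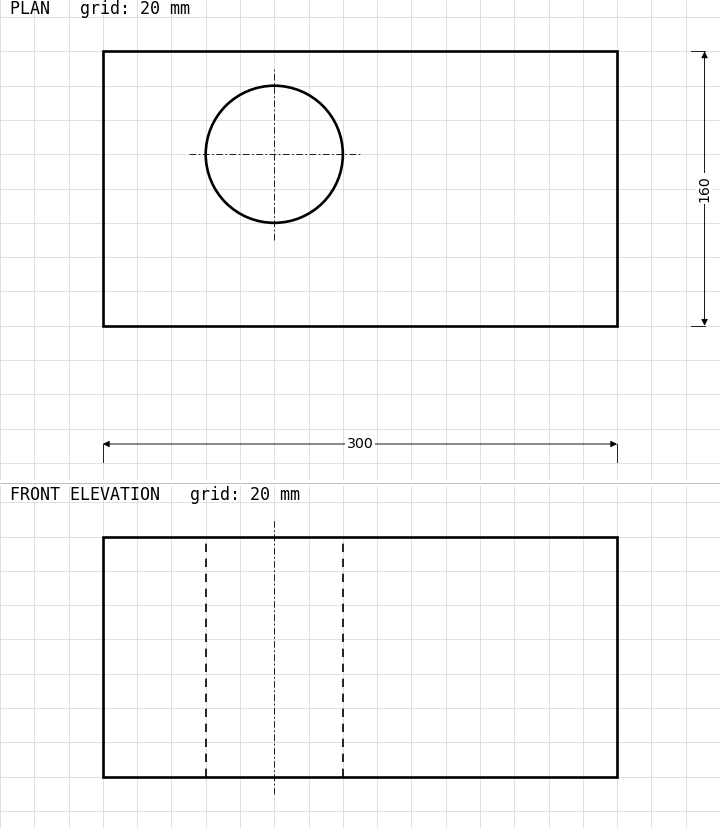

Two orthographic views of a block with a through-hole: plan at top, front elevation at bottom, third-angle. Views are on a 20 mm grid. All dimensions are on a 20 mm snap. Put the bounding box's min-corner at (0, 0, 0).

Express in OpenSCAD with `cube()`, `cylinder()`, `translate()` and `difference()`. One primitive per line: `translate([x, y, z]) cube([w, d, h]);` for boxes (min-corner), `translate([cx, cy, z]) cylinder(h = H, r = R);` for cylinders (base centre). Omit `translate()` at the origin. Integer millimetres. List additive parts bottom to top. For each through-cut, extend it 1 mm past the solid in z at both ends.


difference() {
  cube([300, 160, 140]);
  translate([100, 100, -1]) cylinder(h = 142, r = 40);
}


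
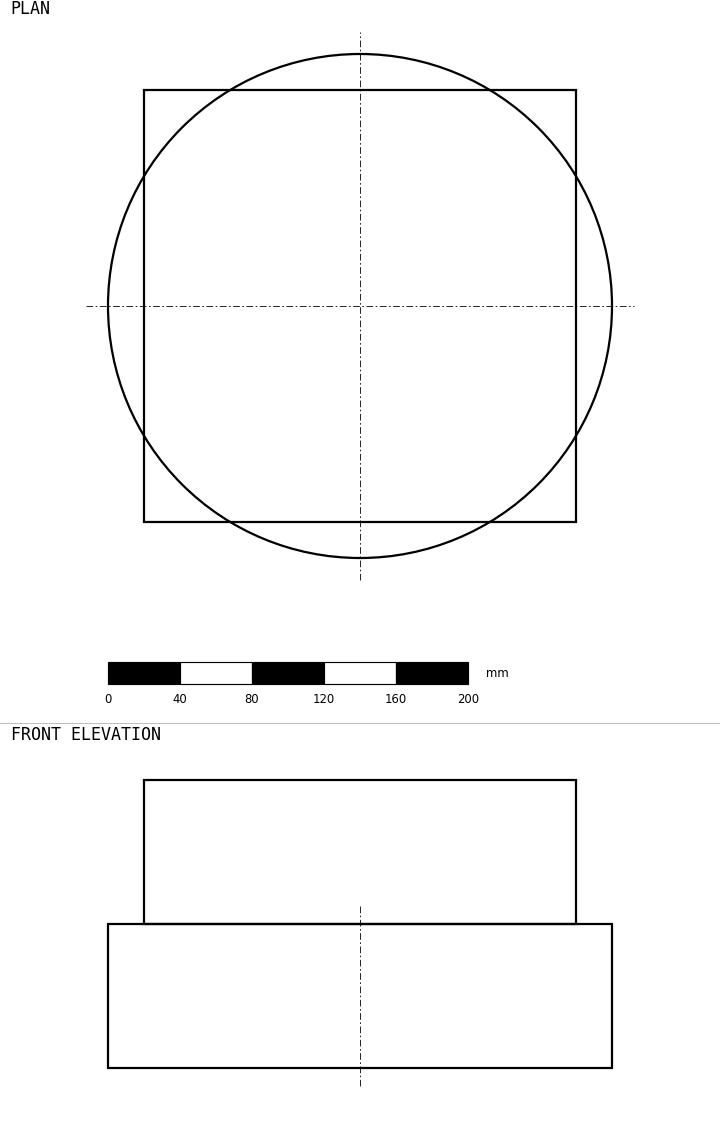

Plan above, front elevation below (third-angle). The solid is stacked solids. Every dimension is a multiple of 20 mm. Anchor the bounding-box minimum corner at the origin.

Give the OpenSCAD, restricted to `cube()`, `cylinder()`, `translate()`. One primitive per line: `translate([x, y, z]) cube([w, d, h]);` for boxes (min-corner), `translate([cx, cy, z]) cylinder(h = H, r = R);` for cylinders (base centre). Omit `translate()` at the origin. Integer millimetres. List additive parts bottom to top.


translate([140, 140, 0]) cylinder(h = 80, r = 140);
translate([20, 20, 80]) cube([240, 240, 80]);


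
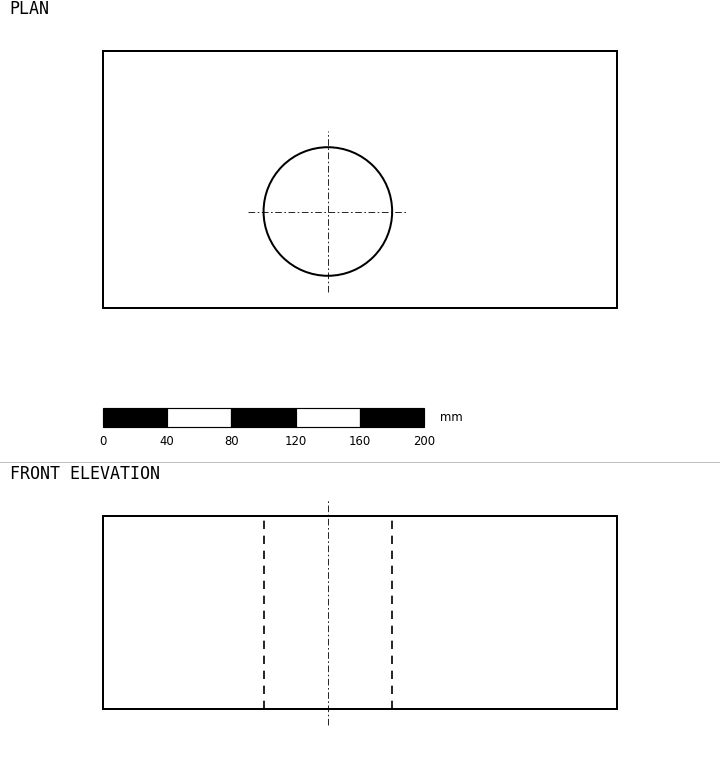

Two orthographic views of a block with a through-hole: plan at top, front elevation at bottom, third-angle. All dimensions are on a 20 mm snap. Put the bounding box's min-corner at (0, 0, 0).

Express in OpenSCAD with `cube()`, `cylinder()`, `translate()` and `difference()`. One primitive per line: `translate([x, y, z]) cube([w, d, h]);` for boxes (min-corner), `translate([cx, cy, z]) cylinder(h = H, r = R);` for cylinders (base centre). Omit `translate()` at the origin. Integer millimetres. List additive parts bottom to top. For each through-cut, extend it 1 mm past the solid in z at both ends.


difference() {
  cube([320, 160, 120]);
  translate([140, 60, -1]) cylinder(h = 122, r = 40);
}
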